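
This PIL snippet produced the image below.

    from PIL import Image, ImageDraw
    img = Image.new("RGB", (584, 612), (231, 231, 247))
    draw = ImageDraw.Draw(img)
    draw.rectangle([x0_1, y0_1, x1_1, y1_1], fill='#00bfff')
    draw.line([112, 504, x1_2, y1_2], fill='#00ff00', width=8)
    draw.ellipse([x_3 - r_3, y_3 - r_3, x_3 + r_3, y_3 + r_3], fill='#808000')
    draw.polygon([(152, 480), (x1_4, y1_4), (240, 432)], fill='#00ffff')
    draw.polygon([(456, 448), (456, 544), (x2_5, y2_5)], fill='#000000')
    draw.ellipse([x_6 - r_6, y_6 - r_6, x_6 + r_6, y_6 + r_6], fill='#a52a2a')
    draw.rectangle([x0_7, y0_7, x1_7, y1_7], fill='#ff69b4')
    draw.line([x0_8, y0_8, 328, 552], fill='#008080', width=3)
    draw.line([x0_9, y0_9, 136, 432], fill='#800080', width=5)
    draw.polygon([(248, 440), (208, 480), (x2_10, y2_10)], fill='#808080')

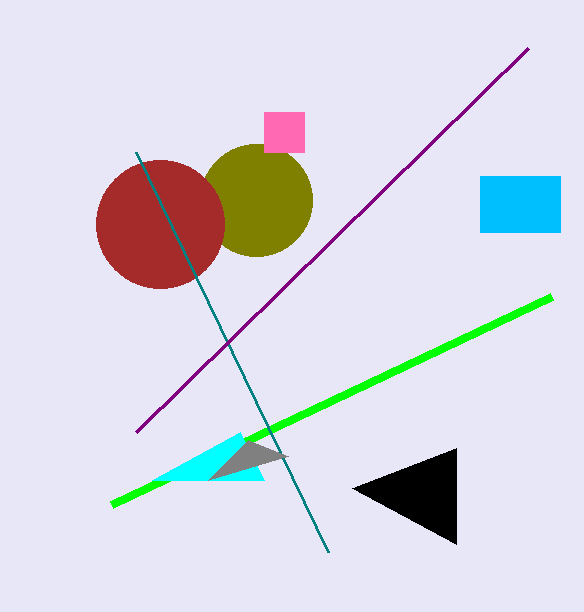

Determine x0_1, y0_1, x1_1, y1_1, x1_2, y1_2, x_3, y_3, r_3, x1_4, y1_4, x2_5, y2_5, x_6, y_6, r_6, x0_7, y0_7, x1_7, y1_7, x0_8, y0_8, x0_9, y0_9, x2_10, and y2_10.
x0_1 = 480
y0_1 = 176
x1_1 = 560
y1_1 = 232
x1_2 = 552
y1_2 = 296
x_3 = 256
y_3 = 200
r_3 = 56
x1_4 = 264
y1_4 = 480
x2_5 = 352
y2_5 = 488
x_6 = 160
y_6 = 224
r_6 = 64
x0_7 = 264
y0_7 = 112
x1_7 = 304
y1_7 = 152
x0_8 = 136
y0_8 = 152
x0_9 = 528
y0_9 = 48
x2_10 = 288
y2_10 = 456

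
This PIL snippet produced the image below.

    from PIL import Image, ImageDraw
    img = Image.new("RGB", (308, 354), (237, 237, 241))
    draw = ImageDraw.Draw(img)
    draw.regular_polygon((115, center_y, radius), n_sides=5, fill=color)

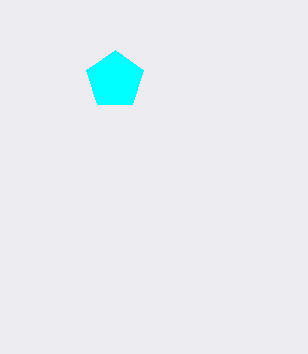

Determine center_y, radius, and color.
center_y = 80
radius = 30
color = 'cyan'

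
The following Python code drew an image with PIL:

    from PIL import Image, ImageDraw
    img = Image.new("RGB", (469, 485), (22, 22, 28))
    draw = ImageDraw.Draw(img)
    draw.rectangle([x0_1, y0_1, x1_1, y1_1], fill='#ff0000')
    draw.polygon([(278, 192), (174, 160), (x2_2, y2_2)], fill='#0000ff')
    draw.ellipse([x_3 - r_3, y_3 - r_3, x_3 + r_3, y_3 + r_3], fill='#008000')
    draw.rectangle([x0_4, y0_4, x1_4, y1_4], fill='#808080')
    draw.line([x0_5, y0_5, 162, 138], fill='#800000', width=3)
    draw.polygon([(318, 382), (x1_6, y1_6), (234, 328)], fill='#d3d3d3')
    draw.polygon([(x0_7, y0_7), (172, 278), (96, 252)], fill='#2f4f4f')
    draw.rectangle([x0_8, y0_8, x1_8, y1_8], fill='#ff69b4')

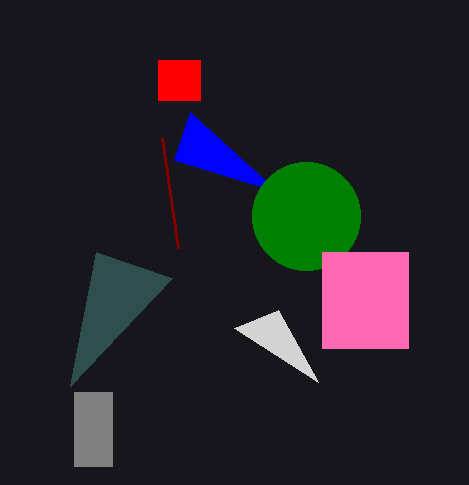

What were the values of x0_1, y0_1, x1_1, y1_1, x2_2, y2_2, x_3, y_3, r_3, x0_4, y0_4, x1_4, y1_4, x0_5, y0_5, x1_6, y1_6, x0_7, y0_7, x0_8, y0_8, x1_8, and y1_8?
x0_1 = 158, y0_1 = 60, x1_1 = 200, y1_1 = 100, x2_2 = 190, y2_2 = 112, x_3 = 306, y_3 = 216, r_3 = 54, x0_4 = 74, y0_4 = 392, x1_4 = 112, y1_4 = 466, x0_5 = 178, y0_5 = 248, x1_6 = 278, y1_6 = 310, x0_7 = 70, y0_7 = 386, x0_8 = 322, y0_8 = 252, x1_8 = 408, y1_8 = 348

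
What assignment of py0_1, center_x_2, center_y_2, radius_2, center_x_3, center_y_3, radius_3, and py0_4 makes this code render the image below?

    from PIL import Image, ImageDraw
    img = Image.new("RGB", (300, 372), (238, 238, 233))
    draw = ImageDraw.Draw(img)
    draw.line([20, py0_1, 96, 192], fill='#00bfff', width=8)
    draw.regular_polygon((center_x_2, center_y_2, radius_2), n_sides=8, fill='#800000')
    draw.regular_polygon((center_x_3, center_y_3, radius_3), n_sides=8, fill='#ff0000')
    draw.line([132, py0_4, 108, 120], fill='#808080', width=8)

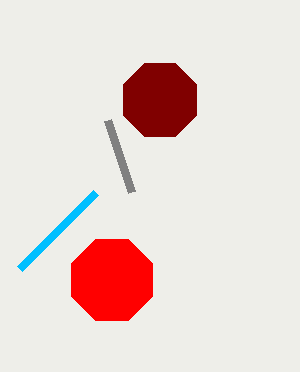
py0_1 = 268
center_x_2 = 160
center_y_2 = 100
radius_2 = 40
center_x_3 = 112
center_y_3 = 280
radius_3 = 44
py0_4 = 192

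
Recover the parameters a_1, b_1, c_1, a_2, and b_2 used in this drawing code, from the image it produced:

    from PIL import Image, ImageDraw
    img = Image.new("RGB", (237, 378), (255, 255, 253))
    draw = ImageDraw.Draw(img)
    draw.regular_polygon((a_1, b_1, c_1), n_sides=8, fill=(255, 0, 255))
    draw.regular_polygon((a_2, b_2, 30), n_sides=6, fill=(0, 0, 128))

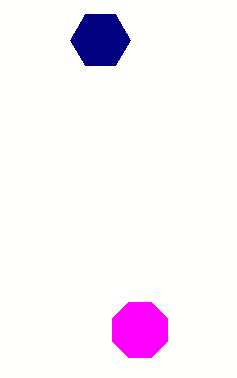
a_1 = 140
b_1 = 330
c_1 = 30
a_2 = 100
b_2 = 40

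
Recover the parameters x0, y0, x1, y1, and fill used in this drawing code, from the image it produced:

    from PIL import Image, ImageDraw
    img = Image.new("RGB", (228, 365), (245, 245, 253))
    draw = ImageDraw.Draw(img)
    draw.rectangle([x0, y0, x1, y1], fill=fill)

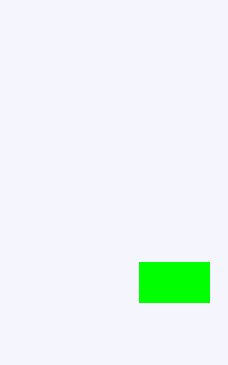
x0 = 139; y0 = 262; x1 = 209; y1 = 302; fill = 'lime'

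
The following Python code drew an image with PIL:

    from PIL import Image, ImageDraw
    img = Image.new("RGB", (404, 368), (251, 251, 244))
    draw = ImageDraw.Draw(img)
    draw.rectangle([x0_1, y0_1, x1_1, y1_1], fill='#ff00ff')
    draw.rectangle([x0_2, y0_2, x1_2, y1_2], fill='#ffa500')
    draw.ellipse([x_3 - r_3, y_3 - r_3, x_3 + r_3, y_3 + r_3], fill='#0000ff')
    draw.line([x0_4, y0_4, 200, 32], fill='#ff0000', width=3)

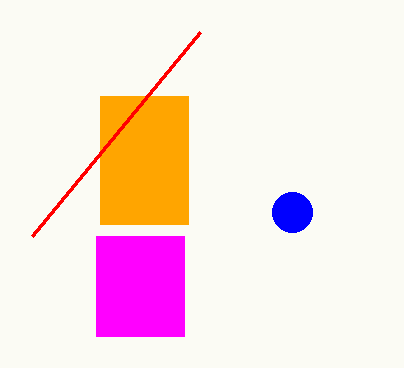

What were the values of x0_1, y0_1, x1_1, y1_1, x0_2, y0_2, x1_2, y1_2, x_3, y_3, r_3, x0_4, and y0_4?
x0_1 = 96; y0_1 = 236; x1_1 = 184; y1_1 = 336; x0_2 = 100; y0_2 = 96; x1_2 = 188; y1_2 = 224; x_3 = 292; y_3 = 212; r_3 = 20; x0_4 = 32; y0_4 = 236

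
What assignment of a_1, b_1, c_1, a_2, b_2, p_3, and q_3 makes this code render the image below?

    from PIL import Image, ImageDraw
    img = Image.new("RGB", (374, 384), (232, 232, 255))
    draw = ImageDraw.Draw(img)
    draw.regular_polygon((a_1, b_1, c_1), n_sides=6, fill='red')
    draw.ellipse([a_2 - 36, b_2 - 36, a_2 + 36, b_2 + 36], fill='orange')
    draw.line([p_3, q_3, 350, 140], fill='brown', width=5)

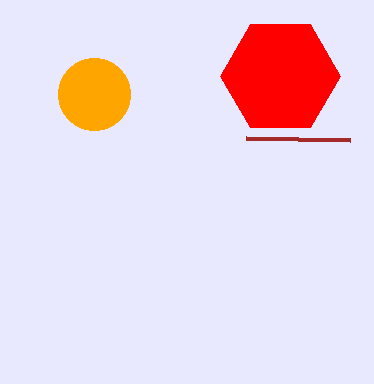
a_1 = 280; b_1 = 76; c_1 = 60; a_2 = 94; b_2 = 94; p_3 = 246; q_3 = 138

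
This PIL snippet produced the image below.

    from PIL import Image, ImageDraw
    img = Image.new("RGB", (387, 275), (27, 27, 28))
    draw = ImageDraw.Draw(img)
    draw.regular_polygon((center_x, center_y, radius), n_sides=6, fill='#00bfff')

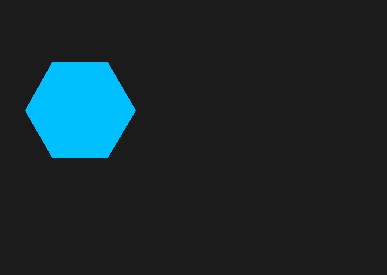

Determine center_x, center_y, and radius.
center_x = 80; center_y = 110; radius = 55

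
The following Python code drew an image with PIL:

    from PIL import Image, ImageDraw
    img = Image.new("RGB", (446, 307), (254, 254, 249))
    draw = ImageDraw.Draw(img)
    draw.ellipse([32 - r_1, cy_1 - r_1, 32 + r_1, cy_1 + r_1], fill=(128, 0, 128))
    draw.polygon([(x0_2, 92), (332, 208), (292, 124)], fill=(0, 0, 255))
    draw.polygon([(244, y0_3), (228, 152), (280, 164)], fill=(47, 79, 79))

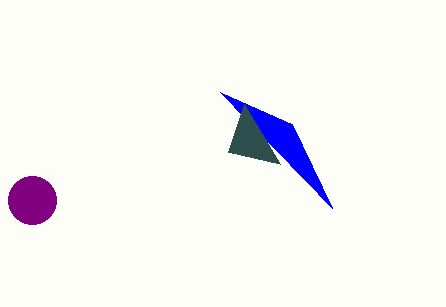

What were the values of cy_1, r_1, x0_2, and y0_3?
cy_1 = 200, r_1 = 24, x0_2 = 220, y0_3 = 104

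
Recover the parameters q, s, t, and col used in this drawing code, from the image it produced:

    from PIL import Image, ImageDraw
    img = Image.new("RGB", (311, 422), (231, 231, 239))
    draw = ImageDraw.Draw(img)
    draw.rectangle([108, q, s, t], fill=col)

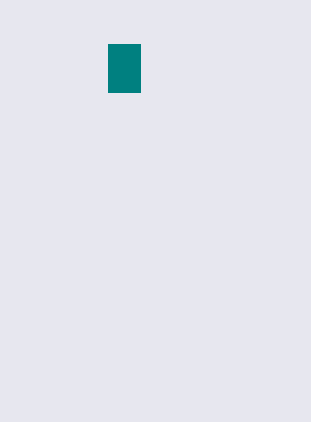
q = 44
s = 140
t = 92
col = 'teal'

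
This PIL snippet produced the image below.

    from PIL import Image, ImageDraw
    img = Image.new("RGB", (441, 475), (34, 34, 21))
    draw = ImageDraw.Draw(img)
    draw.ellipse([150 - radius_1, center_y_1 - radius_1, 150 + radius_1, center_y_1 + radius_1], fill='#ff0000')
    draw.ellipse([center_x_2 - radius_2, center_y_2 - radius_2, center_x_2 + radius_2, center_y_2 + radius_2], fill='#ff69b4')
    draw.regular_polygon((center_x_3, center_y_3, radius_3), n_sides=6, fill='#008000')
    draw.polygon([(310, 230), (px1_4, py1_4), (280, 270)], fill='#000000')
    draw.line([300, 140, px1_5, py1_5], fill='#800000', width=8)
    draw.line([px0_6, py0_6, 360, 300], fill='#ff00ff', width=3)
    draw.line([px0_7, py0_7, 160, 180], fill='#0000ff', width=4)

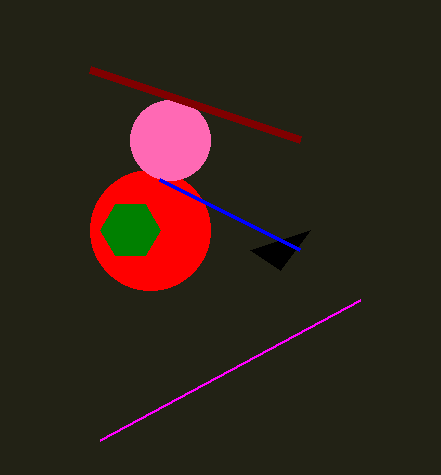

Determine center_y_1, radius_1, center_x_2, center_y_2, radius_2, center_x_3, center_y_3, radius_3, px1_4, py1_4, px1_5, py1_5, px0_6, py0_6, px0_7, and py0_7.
center_y_1 = 230
radius_1 = 60
center_x_2 = 170
center_y_2 = 140
radius_2 = 40
center_x_3 = 130
center_y_3 = 230
radius_3 = 30
px1_4 = 250
py1_4 = 250
px1_5 = 90
py1_5 = 70
px0_6 = 100
py0_6 = 440
px0_7 = 300
py0_7 = 250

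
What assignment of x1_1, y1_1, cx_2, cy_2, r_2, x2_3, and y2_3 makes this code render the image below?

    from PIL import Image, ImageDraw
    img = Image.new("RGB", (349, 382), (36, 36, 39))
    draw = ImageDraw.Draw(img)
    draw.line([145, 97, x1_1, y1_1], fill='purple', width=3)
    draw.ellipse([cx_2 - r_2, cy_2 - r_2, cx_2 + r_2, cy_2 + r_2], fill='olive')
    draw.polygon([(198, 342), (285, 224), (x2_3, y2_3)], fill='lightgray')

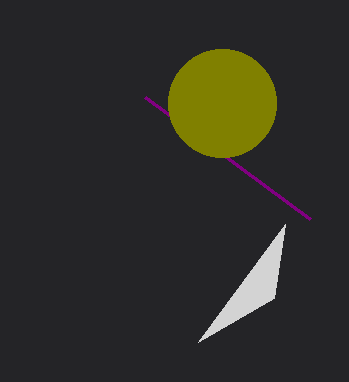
x1_1 = 310; y1_1 = 219; cx_2 = 222; cy_2 = 103; r_2 = 54; x2_3 = 274; y2_3 = 298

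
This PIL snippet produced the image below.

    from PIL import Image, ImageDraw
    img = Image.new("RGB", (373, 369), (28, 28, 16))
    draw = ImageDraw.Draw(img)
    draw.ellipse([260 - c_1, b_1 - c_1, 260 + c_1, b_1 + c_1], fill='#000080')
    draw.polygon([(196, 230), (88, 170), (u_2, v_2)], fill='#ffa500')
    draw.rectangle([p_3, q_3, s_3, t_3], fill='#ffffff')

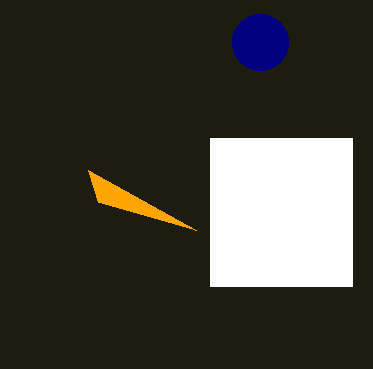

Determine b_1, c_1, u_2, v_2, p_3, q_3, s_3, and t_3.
b_1 = 42
c_1 = 28
u_2 = 98
v_2 = 202
p_3 = 210
q_3 = 138
s_3 = 352
t_3 = 286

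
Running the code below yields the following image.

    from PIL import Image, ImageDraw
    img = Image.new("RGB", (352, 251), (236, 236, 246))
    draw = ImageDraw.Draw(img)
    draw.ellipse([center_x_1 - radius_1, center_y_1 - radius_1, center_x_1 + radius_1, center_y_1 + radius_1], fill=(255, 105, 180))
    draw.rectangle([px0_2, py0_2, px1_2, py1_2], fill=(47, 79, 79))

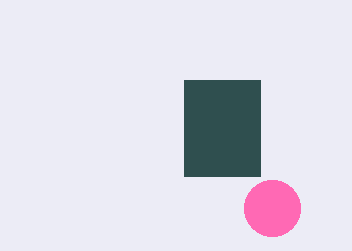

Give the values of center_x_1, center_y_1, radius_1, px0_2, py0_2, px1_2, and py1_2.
center_x_1 = 272
center_y_1 = 208
radius_1 = 28
px0_2 = 184
py0_2 = 80
px1_2 = 260
py1_2 = 176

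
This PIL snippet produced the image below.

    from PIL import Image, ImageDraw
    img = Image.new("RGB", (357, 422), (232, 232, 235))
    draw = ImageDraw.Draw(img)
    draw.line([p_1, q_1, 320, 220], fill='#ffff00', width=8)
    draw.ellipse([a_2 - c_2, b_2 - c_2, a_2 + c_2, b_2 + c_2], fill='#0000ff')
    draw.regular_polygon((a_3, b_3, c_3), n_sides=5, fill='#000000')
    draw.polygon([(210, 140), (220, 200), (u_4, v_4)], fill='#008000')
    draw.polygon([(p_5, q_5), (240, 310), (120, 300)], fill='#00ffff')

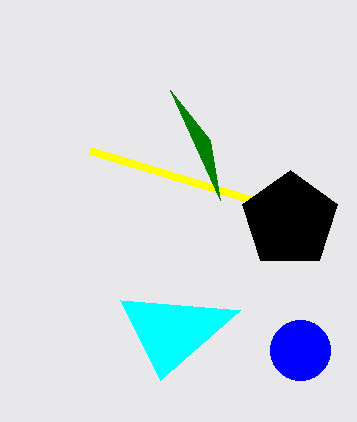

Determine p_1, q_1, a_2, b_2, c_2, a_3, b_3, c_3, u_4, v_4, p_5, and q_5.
p_1 = 90
q_1 = 150
a_2 = 300
b_2 = 350
c_2 = 30
a_3 = 290
b_3 = 220
c_3 = 50
u_4 = 170
v_4 = 90
p_5 = 160
q_5 = 380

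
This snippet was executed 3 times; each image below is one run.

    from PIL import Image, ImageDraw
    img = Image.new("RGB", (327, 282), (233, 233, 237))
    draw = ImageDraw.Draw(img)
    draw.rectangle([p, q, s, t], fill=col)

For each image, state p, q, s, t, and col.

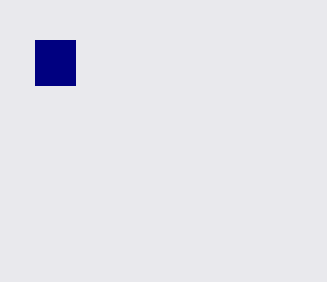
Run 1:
p = 35, q = 40, s = 75, t = 85, col = 'navy'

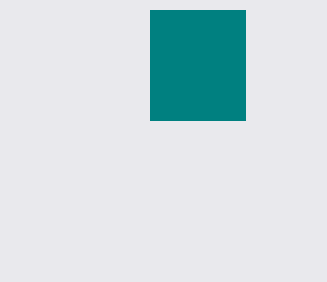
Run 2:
p = 150, q = 10, s = 245, t = 120, col = 'teal'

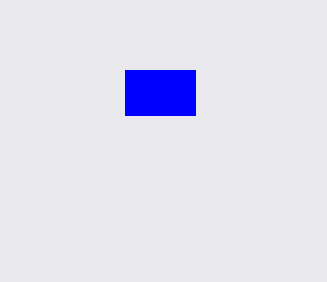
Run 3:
p = 125
q = 70
s = 195
t = 115
col = 'blue'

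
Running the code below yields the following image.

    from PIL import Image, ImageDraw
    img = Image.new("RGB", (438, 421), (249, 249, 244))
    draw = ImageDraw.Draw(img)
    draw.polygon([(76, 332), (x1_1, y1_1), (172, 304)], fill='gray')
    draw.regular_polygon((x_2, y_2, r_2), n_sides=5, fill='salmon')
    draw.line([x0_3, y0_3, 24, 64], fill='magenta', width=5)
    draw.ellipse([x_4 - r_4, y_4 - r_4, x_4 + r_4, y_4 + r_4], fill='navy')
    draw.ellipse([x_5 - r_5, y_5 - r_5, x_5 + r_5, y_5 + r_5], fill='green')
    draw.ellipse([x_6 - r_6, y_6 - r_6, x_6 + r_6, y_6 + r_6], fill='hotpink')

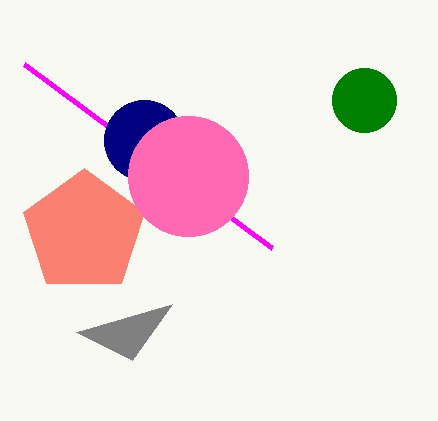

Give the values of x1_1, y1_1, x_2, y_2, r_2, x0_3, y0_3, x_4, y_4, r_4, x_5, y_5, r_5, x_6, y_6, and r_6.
x1_1 = 132
y1_1 = 360
x_2 = 84
y_2 = 232
r_2 = 64
x0_3 = 272
y0_3 = 248
x_4 = 144
y_4 = 140
r_4 = 40
x_5 = 364
y_5 = 100
r_5 = 32
x_6 = 188
y_6 = 176
r_6 = 60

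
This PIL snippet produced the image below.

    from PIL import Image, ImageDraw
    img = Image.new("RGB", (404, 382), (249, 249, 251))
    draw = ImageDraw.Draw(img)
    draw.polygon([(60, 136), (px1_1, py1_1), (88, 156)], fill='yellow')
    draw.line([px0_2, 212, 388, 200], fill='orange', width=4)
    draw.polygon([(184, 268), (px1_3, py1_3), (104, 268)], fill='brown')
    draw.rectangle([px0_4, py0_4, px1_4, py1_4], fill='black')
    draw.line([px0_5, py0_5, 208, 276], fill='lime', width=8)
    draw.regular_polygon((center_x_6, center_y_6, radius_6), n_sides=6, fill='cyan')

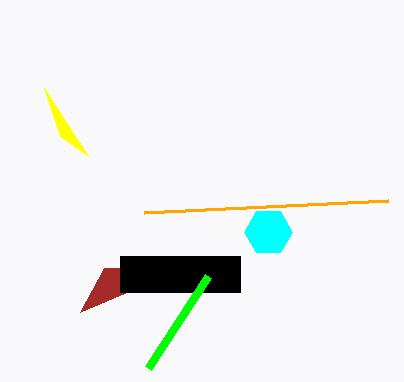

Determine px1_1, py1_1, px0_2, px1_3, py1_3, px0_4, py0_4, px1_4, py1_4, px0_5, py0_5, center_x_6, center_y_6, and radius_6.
px1_1 = 44, py1_1 = 88, px0_2 = 144, px1_3 = 80, py1_3 = 312, px0_4 = 120, py0_4 = 256, px1_4 = 240, py1_4 = 292, px0_5 = 148, py0_5 = 368, center_x_6 = 268, center_y_6 = 232, radius_6 = 24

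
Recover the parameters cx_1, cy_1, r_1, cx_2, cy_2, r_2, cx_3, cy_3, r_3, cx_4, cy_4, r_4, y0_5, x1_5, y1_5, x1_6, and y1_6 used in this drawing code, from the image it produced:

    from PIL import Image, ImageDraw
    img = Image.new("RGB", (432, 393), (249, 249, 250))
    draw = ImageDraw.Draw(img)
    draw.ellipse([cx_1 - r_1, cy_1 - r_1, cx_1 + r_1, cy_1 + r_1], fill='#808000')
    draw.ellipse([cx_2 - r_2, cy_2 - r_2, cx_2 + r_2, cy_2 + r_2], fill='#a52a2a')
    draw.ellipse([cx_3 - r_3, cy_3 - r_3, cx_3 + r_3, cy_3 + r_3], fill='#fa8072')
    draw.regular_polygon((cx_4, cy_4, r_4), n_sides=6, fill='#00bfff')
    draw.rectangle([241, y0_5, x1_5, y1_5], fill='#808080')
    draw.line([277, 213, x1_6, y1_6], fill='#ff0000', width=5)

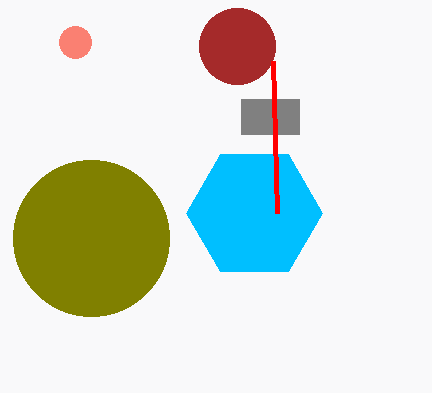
cx_1 = 91; cy_1 = 238; r_1 = 78; cx_2 = 237; cy_2 = 46; r_2 = 38; cx_3 = 75; cy_3 = 42; r_3 = 16; cx_4 = 254; cy_4 = 213; r_4 = 68; y0_5 = 99; x1_5 = 299; y1_5 = 134; x1_6 = 273; y1_6 = 61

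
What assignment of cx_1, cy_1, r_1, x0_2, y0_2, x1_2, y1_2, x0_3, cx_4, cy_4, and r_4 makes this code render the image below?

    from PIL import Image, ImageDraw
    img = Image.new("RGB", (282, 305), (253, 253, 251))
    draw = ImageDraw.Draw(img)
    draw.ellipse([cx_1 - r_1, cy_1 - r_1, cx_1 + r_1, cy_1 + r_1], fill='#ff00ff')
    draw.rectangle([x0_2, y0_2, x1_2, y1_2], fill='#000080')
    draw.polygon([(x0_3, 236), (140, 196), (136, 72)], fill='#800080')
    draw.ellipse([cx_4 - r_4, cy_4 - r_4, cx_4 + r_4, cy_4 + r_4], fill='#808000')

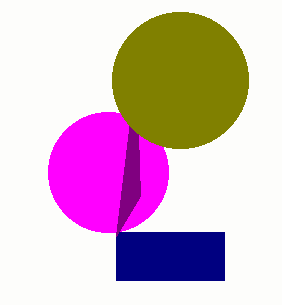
cx_1 = 108; cy_1 = 172; r_1 = 60; x0_2 = 116; y0_2 = 232; x1_2 = 224; y1_2 = 280; x0_3 = 116; cx_4 = 180; cy_4 = 80; r_4 = 68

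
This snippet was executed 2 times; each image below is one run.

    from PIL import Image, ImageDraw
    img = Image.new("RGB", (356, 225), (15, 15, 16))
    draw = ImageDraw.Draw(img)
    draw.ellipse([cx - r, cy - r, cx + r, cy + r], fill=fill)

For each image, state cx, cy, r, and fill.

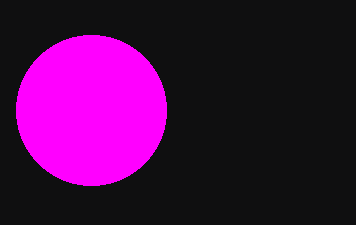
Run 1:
cx = 91
cy = 110
r = 75
fill = 'magenta'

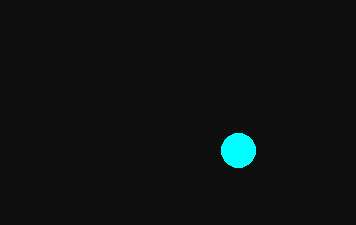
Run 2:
cx = 238, cy = 150, r = 17, fill = 'cyan'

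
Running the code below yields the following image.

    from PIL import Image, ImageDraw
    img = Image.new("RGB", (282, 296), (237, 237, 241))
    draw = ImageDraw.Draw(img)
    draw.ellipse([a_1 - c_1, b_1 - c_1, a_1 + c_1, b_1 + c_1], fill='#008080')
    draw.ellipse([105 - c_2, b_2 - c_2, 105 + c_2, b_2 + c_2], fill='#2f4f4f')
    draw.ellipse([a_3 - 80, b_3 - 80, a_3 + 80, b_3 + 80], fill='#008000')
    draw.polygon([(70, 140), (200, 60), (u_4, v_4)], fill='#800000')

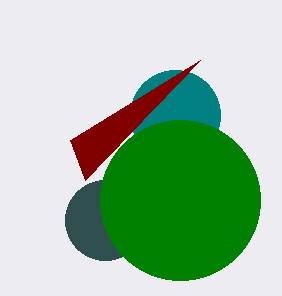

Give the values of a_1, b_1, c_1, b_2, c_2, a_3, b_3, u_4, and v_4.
a_1 = 175; b_1 = 115; c_1 = 45; b_2 = 220; c_2 = 40; a_3 = 180; b_3 = 200; u_4 = 85; v_4 = 180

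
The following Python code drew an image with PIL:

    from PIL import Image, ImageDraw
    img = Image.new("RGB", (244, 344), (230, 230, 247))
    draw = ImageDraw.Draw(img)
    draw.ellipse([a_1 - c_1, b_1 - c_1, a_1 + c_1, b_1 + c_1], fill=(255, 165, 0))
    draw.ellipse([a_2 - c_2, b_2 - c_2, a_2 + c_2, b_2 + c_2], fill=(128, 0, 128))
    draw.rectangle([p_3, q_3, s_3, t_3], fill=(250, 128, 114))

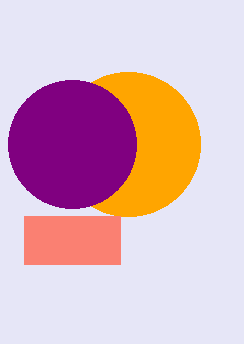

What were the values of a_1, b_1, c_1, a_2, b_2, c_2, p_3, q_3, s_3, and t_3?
a_1 = 128; b_1 = 144; c_1 = 72; a_2 = 72; b_2 = 144; c_2 = 64; p_3 = 24; q_3 = 216; s_3 = 120; t_3 = 264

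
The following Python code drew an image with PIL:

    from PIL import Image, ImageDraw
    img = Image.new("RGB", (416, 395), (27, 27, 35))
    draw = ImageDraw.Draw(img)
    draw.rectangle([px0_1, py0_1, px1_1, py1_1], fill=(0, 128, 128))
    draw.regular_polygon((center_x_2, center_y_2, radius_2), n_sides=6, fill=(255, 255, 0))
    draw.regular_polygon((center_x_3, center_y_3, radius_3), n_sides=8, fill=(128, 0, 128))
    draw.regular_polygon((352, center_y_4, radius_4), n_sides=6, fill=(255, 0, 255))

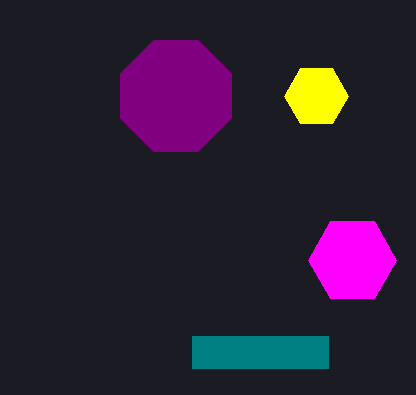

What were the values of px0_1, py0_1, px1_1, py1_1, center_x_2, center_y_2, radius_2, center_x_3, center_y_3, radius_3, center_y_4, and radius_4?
px0_1 = 192; py0_1 = 336; px1_1 = 328; py1_1 = 368; center_x_2 = 316; center_y_2 = 96; radius_2 = 32; center_x_3 = 176; center_y_3 = 96; radius_3 = 60; center_y_4 = 260; radius_4 = 44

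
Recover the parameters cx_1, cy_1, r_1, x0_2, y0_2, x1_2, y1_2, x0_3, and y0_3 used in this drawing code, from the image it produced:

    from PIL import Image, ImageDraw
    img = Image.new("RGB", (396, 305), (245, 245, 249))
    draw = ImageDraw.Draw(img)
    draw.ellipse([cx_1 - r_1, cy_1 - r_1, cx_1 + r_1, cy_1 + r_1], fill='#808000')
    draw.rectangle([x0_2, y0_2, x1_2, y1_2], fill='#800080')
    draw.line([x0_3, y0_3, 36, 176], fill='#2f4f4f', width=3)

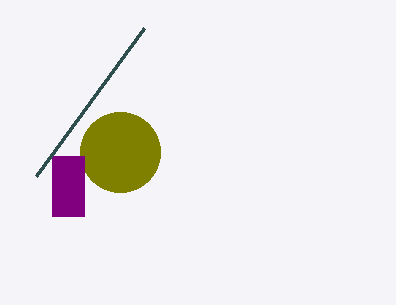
cx_1 = 120
cy_1 = 152
r_1 = 40
x0_2 = 52
y0_2 = 156
x1_2 = 84
y1_2 = 216
x0_3 = 144
y0_3 = 28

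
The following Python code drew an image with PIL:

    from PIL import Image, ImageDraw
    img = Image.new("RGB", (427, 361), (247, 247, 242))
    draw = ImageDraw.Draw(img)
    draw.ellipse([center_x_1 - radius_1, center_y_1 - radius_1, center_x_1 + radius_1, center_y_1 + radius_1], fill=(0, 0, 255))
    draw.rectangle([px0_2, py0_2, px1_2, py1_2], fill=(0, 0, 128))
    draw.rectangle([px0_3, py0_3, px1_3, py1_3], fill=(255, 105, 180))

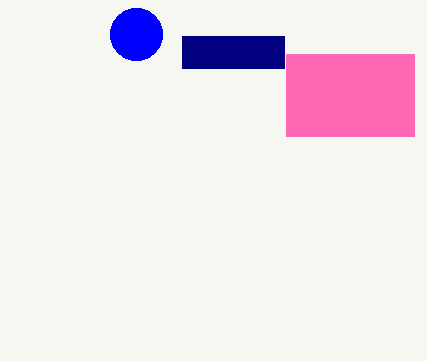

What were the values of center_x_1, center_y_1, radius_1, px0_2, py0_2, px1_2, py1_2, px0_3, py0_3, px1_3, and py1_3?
center_x_1 = 136, center_y_1 = 34, radius_1 = 26, px0_2 = 182, py0_2 = 36, px1_2 = 284, py1_2 = 68, px0_3 = 286, py0_3 = 54, px1_3 = 414, py1_3 = 136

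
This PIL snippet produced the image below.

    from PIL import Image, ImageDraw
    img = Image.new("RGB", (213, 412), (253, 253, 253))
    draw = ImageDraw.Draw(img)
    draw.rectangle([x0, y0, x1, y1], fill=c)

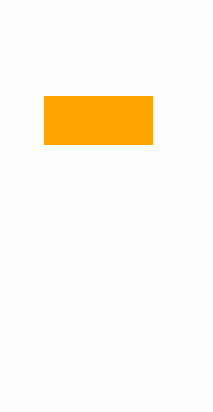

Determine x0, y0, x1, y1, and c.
x0 = 44, y0 = 96, x1 = 152, y1 = 144, c = 'orange'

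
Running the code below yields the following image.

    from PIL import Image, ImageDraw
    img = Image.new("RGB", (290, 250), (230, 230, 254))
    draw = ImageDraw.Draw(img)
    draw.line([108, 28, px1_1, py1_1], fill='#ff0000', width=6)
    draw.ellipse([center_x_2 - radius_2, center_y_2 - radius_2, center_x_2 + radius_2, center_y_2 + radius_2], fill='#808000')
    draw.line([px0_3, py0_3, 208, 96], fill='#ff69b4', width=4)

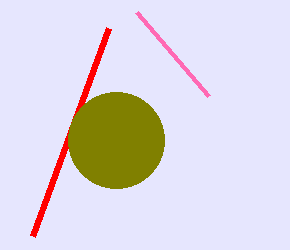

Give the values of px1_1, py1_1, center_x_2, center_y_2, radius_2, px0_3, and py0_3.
px1_1 = 32, py1_1 = 236, center_x_2 = 116, center_y_2 = 140, radius_2 = 48, px0_3 = 136, py0_3 = 12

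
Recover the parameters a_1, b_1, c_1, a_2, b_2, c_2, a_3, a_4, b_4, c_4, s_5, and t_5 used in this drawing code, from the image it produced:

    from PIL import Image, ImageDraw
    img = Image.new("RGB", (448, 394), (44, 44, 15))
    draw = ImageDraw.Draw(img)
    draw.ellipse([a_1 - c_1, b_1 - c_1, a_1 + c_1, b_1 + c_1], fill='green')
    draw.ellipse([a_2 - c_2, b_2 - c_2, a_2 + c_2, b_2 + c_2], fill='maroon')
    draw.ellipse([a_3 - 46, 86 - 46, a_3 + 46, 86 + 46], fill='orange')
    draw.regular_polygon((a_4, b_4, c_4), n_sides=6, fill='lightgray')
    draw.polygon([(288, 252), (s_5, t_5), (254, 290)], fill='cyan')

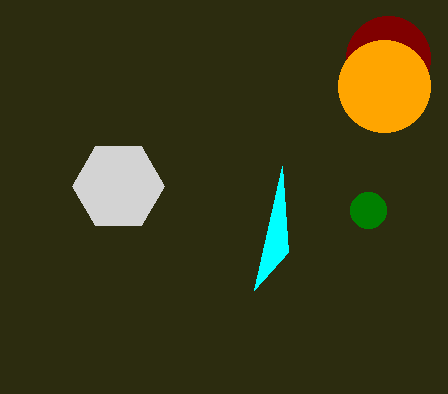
a_1 = 368; b_1 = 210; c_1 = 18; a_2 = 388; b_2 = 58; c_2 = 42; a_3 = 384; a_4 = 118; b_4 = 186; c_4 = 46; s_5 = 282; t_5 = 166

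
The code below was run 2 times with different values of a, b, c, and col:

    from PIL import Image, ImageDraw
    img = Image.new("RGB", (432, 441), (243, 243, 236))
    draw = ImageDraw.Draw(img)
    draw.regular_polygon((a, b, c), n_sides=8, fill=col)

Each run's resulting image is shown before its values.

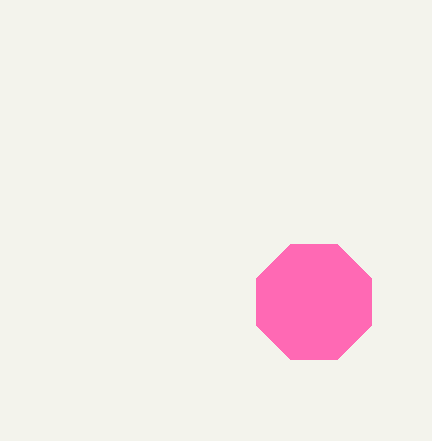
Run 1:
a = 314; b = 302; c = 62; col = 'hotpink'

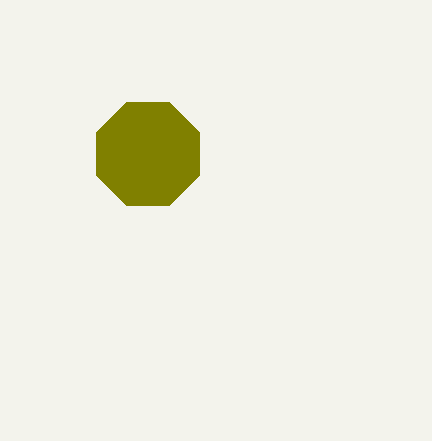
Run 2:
a = 148
b = 154
c = 56
col = 'olive'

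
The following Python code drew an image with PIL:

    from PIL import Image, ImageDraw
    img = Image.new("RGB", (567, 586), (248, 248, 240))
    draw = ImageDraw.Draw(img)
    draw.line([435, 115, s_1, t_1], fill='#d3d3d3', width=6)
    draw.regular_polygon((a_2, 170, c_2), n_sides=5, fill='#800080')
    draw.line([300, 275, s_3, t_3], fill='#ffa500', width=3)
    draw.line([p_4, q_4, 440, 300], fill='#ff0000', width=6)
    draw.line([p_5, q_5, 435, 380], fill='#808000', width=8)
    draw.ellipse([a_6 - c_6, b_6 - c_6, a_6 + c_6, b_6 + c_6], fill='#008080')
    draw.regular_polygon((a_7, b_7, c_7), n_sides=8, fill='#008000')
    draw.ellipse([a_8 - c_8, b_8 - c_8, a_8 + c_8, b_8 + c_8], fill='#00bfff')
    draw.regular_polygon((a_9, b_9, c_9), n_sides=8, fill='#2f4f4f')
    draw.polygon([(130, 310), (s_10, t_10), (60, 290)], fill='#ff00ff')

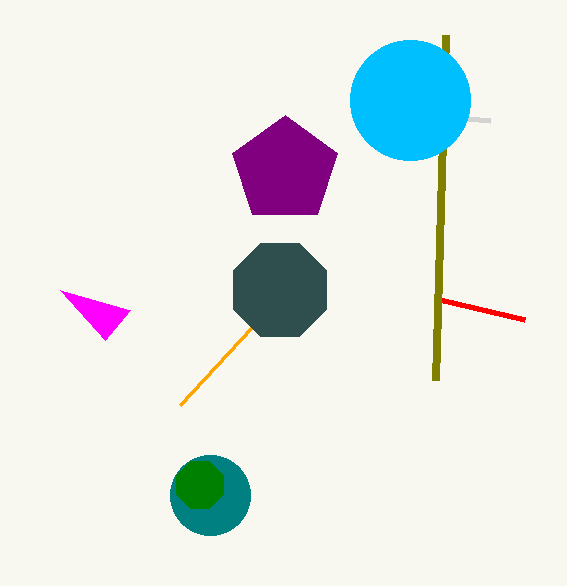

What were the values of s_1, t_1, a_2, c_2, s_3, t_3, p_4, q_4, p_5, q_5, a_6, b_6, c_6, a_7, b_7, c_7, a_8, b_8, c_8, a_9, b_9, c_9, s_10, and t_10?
s_1 = 490
t_1 = 120
a_2 = 285
c_2 = 55
s_3 = 180
t_3 = 405
p_4 = 525
q_4 = 320
p_5 = 445
q_5 = 35
a_6 = 210
b_6 = 495
c_6 = 40
a_7 = 200
b_7 = 485
c_7 = 25
a_8 = 410
b_8 = 100
c_8 = 60
a_9 = 280
b_9 = 290
c_9 = 50
s_10 = 105
t_10 = 340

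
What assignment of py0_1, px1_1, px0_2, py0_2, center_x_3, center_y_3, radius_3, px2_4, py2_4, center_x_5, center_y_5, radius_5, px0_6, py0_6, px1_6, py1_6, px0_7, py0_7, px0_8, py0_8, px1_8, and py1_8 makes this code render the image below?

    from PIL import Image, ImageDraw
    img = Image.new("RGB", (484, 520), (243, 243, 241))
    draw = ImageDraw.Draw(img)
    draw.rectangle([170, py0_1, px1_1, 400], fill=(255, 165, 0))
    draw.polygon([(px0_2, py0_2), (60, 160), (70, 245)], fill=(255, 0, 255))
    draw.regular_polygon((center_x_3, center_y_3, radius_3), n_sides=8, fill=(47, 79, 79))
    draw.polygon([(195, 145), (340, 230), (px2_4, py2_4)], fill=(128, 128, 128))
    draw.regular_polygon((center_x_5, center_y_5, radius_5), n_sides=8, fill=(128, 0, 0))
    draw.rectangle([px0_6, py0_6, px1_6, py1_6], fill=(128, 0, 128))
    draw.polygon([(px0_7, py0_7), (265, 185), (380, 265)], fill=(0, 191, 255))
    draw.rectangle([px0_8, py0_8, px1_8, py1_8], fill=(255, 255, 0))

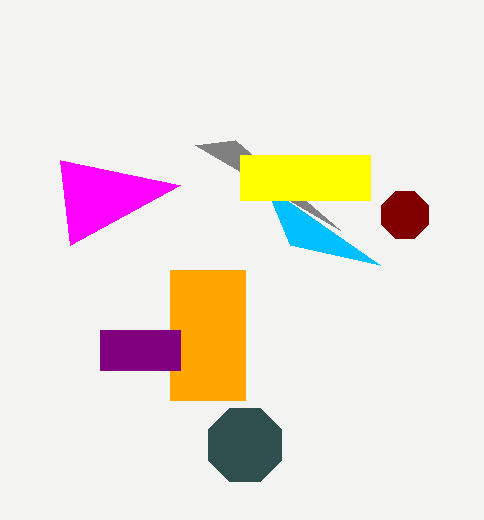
py0_1 = 270, px1_1 = 245, px0_2 = 180, py0_2 = 185, center_x_3 = 245, center_y_3 = 445, radius_3 = 40, px2_4 = 235, py2_4 = 140, center_x_5 = 405, center_y_5 = 215, radius_5 = 25, px0_6 = 100, py0_6 = 330, px1_6 = 180, py1_6 = 370, px0_7 = 290, py0_7 = 245, px0_8 = 240, py0_8 = 155, px1_8 = 370, py1_8 = 200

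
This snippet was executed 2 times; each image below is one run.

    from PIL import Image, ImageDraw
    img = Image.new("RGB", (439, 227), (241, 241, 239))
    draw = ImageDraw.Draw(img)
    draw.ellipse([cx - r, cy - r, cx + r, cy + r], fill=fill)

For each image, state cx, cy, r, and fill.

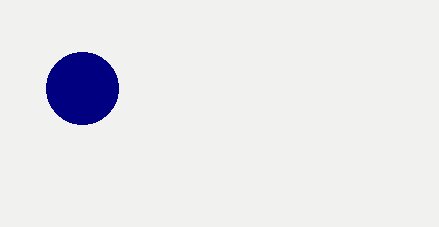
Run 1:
cx = 82, cy = 88, r = 36, fill = 'navy'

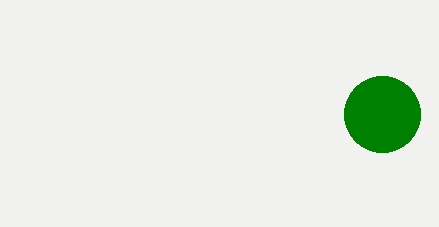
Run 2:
cx = 382; cy = 114; r = 38; fill = 'green'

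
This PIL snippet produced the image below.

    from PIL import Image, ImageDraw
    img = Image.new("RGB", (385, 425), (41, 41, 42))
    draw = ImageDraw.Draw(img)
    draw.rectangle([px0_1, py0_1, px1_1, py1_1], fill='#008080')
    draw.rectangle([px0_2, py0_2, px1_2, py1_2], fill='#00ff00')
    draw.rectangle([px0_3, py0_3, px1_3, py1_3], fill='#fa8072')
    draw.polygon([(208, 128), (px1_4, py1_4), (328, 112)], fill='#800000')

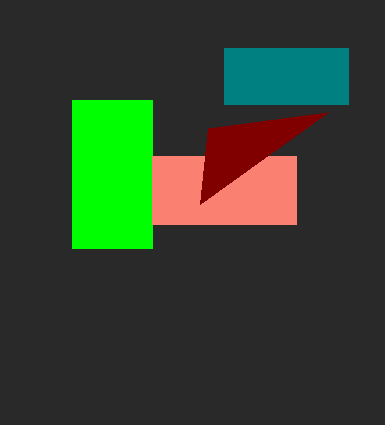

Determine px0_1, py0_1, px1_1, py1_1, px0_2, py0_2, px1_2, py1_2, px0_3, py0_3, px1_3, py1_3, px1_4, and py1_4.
px0_1 = 224, py0_1 = 48, px1_1 = 348, py1_1 = 104, px0_2 = 72, py0_2 = 100, px1_2 = 152, py1_2 = 248, px0_3 = 152, py0_3 = 156, px1_3 = 296, py1_3 = 224, px1_4 = 200, py1_4 = 204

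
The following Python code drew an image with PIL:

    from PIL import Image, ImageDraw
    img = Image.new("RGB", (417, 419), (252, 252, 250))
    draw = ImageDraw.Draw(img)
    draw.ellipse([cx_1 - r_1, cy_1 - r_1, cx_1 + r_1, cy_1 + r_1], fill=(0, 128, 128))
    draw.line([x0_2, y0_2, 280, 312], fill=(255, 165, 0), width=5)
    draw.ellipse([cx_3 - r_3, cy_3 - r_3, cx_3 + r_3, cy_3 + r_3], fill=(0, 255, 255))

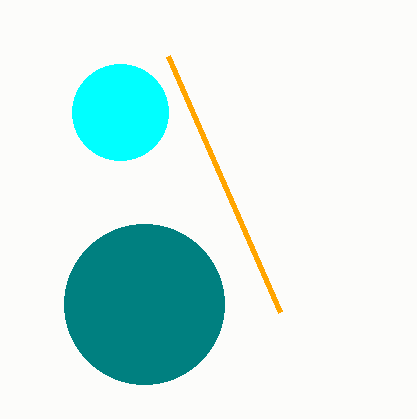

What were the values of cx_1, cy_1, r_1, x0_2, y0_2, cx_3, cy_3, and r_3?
cx_1 = 144, cy_1 = 304, r_1 = 80, x0_2 = 168, y0_2 = 56, cx_3 = 120, cy_3 = 112, r_3 = 48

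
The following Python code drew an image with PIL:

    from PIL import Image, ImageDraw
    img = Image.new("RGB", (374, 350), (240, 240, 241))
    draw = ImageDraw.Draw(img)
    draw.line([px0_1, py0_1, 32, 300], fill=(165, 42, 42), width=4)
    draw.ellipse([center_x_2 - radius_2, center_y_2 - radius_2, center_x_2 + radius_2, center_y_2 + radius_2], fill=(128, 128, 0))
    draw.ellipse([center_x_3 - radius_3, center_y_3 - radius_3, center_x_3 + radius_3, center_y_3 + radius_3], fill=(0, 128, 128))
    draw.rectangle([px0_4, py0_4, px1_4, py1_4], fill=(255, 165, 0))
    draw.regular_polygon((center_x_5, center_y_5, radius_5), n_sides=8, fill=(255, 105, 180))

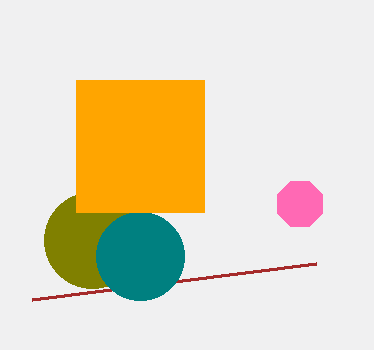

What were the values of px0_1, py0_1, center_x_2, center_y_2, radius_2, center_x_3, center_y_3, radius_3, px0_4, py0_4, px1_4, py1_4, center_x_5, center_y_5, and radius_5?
px0_1 = 316, py0_1 = 264, center_x_2 = 92, center_y_2 = 240, radius_2 = 48, center_x_3 = 140, center_y_3 = 256, radius_3 = 44, px0_4 = 76, py0_4 = 80, px1_4 = 204, py1_4 = 212, center_x_5 = 300, center_y_5 = 204, radius_5 = 24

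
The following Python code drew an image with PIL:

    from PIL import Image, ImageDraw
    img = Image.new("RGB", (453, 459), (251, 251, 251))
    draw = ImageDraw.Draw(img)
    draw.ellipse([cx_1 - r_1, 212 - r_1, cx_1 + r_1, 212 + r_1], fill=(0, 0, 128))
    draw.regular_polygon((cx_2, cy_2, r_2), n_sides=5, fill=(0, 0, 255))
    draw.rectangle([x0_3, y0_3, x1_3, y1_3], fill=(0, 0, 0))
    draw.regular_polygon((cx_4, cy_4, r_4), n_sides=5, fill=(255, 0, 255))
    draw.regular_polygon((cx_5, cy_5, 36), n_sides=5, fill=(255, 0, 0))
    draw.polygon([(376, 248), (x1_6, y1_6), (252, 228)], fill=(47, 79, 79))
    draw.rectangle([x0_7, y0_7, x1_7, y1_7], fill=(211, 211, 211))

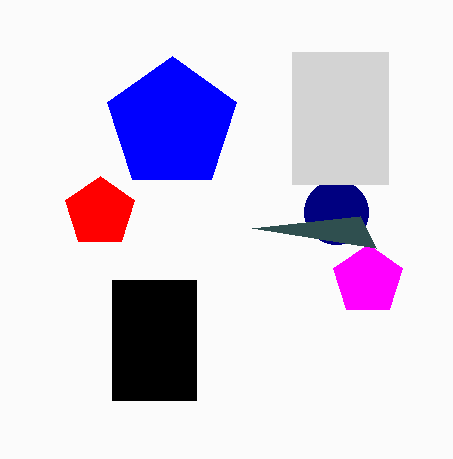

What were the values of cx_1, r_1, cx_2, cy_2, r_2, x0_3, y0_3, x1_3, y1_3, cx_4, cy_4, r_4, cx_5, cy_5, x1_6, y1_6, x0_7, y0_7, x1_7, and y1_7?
cx_1 = 336; r_1 = 32; cx_2 = 172; cy_2 = 124; r_2 = 68; x0_3 = 112; y0_3 = 280; x1_3 = 196; y1_3 = 400; cx_4 = 368; cy_4 = 280; r_4 = 36; cx_5 = 100; cy_5 = 212; x1_6 = 360; y1_6 = 216; x0_7 = 292; y0_7 = 52; x1_7 = 388; y1_7 = 184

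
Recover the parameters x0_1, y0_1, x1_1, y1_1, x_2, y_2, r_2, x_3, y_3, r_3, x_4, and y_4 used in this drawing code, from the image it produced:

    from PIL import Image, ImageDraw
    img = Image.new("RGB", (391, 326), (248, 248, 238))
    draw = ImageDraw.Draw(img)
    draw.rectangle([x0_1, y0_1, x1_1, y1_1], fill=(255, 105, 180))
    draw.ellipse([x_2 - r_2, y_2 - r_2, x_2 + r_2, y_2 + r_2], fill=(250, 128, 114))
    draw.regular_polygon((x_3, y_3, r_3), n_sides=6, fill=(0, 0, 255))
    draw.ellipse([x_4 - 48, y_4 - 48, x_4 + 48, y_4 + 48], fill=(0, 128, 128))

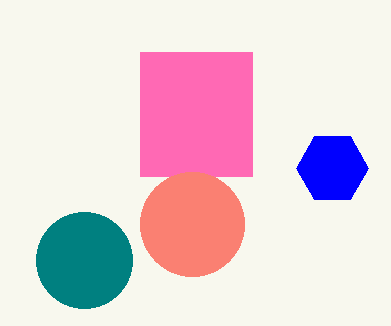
x0_1 = 140, y0_1 = 52, x1_1 = 252, y1_1 = 176, x_2 = 192, y_2 = 224, r_2 = 52, x_3 = 332, y_3 = 168, r_3 = 36, x_4 = 84, y_4 = 260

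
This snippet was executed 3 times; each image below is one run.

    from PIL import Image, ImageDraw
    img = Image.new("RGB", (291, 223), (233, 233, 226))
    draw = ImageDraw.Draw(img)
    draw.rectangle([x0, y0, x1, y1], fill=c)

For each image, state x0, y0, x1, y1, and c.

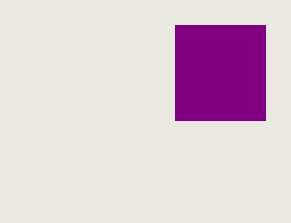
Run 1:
x0 = 175
y0 = 25
x1 = 265
y1 = 120
c = 'purple'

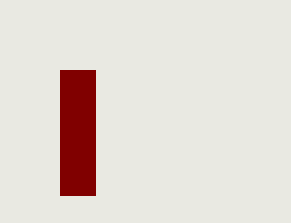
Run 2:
x0 = 60, y0 = 70, x1 = 95, y1 = 195, c = 'maroon'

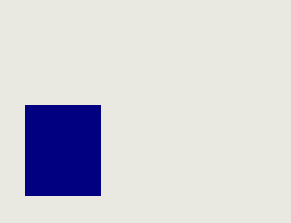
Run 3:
x0 = 25, y0 = 105, x1 = 100, y1 = 195, c = 'navy'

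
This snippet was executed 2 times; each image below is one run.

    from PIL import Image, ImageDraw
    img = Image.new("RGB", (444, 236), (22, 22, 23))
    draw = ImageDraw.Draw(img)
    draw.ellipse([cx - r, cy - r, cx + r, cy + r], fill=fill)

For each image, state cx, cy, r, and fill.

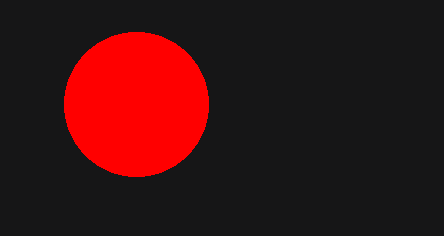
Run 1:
cx = 136, cy = 104, r = 72, fill = 'red'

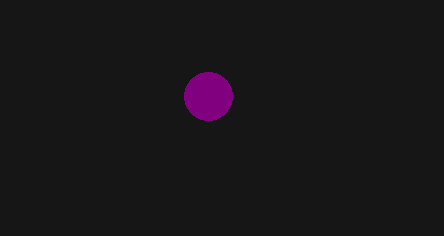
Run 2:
cx = 208, cy = 96, r = 24, fill = 'purple'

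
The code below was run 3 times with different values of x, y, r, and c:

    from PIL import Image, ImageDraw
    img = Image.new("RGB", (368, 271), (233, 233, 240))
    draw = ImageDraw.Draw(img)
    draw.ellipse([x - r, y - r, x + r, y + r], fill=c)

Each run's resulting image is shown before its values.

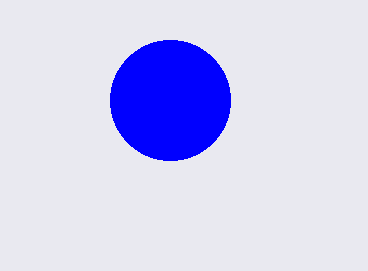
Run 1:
x = 170; y = 100; r = 60; c = 'blue'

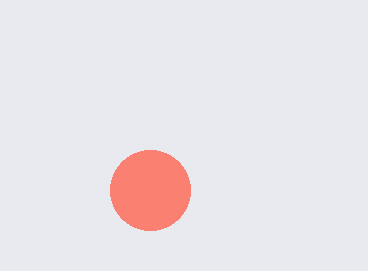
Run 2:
x = 150; y = 190; r = 40; c = 'salmon'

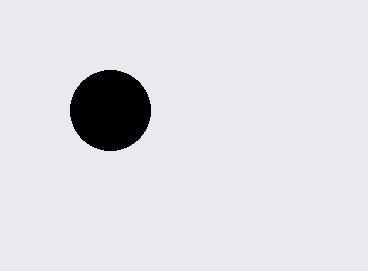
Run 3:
x = 110, y = 110, r = 40, c = 'black'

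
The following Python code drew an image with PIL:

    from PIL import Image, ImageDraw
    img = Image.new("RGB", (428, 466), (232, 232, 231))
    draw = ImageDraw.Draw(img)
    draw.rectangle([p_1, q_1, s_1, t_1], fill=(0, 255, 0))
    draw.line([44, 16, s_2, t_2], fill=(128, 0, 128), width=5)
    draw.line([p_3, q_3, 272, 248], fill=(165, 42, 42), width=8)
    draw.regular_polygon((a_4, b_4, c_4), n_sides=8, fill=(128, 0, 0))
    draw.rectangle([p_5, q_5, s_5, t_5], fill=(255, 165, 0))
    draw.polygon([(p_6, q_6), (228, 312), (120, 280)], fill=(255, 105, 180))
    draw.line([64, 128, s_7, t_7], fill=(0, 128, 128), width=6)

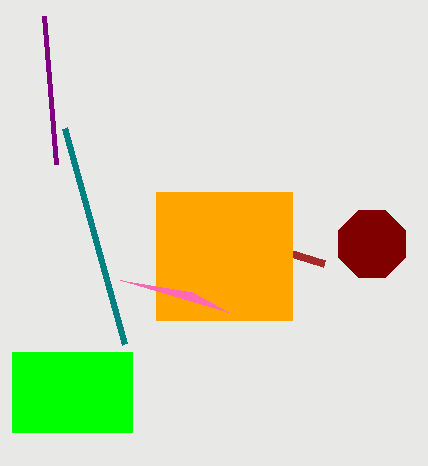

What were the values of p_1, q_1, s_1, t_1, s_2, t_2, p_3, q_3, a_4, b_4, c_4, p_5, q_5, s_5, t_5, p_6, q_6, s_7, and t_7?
p_1 = 12; q_1 = 352; s_1 = 132; t_1 = 432; s_2 = 56; t_2 = 164; p_3 = 324; q_3 = 264; a_4 = 372; b_4 = 244; c_4 = 36; p_5 = 156; q_5 = 192; s_5 = 292; t_5 = 320; p_6 = 192; q_6 = 292; s_7 = 124; t_7 = 344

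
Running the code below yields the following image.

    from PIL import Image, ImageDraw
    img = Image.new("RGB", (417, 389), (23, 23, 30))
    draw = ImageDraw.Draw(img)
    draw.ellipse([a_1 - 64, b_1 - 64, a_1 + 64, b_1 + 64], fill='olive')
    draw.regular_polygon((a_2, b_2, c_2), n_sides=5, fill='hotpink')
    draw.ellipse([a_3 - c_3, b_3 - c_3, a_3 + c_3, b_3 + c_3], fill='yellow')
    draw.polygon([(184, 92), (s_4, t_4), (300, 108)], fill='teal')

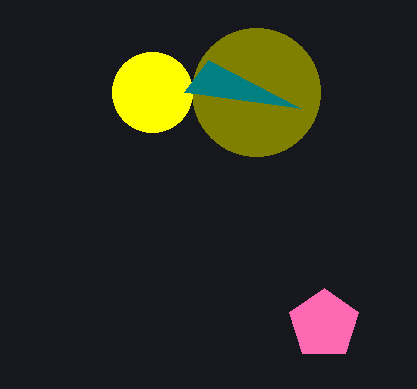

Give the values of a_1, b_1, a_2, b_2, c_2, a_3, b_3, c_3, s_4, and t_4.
a_1 = 256; b_1 = 92; a_2 = 324; b_2 = 324; c_2 = 36; a_3 = 152; b_3 = 92; c_3 = 40; s_4 = 208; t_4 = 60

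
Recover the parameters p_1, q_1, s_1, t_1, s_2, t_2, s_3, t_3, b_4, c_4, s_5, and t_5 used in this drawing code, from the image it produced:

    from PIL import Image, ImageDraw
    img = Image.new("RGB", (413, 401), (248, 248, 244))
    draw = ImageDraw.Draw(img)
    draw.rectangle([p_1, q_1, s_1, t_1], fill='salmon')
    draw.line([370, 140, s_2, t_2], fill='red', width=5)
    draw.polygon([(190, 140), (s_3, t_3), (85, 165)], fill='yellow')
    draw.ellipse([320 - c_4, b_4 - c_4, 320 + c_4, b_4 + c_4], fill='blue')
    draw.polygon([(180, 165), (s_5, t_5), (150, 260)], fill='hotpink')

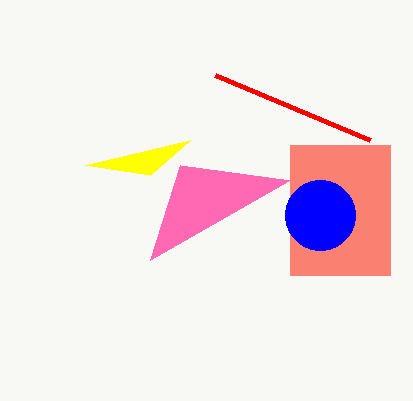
p_1 = 290; q_1 = 145; s_1 = 390; t_1 = 275; s_2 = 215; t_2 = 75; s_3 = 150; t_3 = 175; b_4 = 215; c_4 = 35; s_5 = 290; t_5 = 180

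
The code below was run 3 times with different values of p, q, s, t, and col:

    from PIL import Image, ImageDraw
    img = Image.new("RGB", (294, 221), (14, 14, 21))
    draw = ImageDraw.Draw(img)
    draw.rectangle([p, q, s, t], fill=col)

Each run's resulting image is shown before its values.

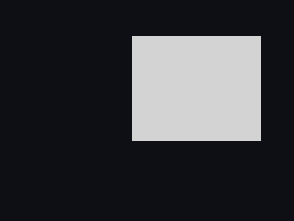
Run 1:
p = 132, q = 36, s = 260, t = 140, col = 'lightgray'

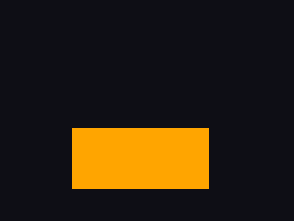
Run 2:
p = 72
q = 128
s = 208
t = 188
col = 'orange'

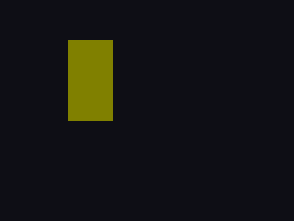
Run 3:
p = 68, q = 40, s = 112, t = 120, col = 'olive'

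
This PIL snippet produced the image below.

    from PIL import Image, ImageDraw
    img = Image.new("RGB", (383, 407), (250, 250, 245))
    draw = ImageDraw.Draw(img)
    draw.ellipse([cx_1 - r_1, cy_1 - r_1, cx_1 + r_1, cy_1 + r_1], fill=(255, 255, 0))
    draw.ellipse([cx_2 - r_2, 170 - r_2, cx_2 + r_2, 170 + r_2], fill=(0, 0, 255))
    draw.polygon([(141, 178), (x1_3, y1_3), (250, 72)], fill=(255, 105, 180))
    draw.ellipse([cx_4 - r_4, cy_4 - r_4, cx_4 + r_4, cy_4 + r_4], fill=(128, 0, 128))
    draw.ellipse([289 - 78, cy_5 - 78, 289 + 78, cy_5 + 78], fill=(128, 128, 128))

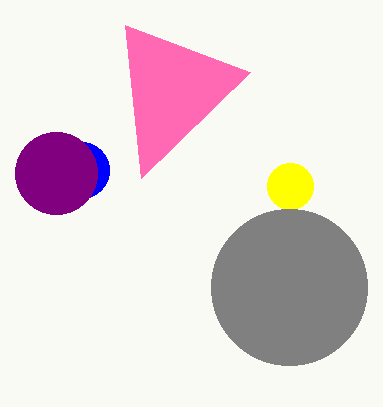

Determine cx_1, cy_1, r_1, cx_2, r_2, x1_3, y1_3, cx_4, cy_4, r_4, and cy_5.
cx_1 = 290, cy_1 = 186, r_1 = 23, cx_2 = 81, r_2 = 28, x1_3 = 125, y1_3 = 25, cx_4 = 56, cy_4 = 173, r_4 = 41, cy_5 = 287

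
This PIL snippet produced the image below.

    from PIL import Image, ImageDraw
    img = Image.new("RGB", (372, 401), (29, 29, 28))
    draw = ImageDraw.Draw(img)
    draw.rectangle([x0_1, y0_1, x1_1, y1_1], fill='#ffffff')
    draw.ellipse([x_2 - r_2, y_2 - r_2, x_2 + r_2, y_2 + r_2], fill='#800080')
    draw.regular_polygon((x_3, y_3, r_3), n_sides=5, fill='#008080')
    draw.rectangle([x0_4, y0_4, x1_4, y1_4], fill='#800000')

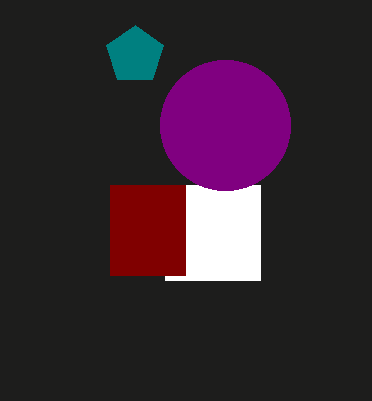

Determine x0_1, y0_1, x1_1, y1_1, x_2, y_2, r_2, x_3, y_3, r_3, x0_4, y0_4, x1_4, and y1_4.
x0_1 = 165, y0_1 = 185, x1_1 = 260, y1_1 = 280, x_2 = 225, y_2 = 125, r_2 = 65, x_3 = 135, y_3 = 55, r_3 = 30, x0_4 = 110, y0_4 = 185, x1_4 = 185, y1_4 = 275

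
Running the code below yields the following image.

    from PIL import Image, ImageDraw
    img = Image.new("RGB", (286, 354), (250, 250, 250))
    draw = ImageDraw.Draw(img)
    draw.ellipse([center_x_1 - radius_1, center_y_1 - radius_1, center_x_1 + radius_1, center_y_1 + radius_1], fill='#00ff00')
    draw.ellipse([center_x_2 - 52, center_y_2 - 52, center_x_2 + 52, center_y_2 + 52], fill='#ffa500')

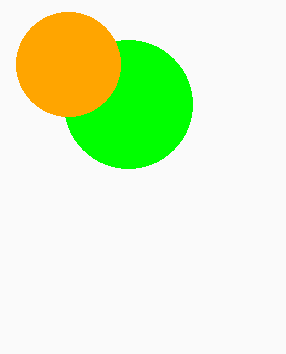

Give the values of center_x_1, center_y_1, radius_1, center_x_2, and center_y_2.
center_x_1 = 128; center_y_1 = 104; radius_1 = 64; center_x_2 = 68; center_y_2 = 64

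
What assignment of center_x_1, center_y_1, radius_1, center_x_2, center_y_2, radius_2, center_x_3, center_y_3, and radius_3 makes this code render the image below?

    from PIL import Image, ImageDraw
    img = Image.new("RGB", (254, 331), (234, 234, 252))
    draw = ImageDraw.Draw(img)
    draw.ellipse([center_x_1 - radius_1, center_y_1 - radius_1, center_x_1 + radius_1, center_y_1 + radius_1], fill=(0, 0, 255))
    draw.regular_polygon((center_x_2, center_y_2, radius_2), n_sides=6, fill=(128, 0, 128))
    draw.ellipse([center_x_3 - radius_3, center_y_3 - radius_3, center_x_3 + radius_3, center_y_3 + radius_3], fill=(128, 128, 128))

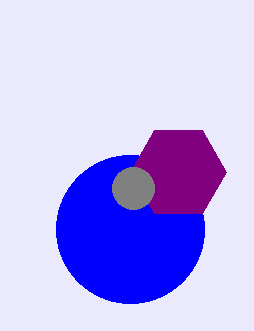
center_x_1 = 130; center_y_1 = 229; radius_1 = 74; center_x_2 = 178; center_y_2 = 172; radius_2 = 48; center_x_3 = 133; center_y_3 = 188; radius_3 = 21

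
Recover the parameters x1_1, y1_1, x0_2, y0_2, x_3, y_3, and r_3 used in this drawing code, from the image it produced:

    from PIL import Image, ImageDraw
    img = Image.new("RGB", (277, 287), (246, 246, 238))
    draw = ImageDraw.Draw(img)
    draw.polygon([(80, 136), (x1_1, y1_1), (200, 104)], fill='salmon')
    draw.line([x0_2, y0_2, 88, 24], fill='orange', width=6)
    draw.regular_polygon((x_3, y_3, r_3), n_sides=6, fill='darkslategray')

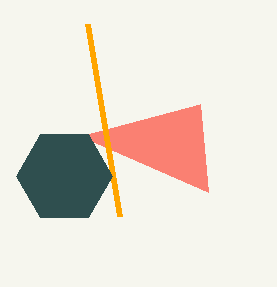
x1_1 = 208, y1_1 = 192, x0_2 = 120, y0_2 = 216, x_3 = 64, y_3 = 176, r_3 = 48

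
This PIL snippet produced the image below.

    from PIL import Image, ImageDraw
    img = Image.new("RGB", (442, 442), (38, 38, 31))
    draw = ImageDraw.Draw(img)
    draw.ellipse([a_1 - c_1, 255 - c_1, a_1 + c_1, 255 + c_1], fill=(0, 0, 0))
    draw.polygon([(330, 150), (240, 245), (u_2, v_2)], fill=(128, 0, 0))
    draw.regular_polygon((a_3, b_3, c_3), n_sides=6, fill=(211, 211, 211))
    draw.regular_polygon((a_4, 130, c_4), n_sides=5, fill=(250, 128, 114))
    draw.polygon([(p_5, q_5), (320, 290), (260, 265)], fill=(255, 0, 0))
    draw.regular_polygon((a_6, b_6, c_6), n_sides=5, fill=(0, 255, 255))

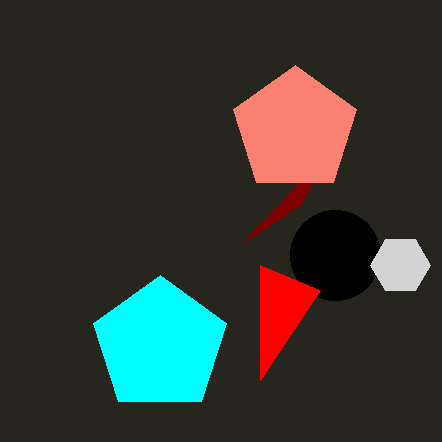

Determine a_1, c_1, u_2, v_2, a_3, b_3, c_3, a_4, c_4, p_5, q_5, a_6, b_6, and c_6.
a_1 = 335; c_1 = 45; u_2 = 300; v_2 = 205; a_3 = 400; b_3 = 265; c_3 = 30; a_4 = 295; c_4 = 65; p_5 = 260; q_5 = 380; a_6 = 160; b_6 = 345; c_6 = 70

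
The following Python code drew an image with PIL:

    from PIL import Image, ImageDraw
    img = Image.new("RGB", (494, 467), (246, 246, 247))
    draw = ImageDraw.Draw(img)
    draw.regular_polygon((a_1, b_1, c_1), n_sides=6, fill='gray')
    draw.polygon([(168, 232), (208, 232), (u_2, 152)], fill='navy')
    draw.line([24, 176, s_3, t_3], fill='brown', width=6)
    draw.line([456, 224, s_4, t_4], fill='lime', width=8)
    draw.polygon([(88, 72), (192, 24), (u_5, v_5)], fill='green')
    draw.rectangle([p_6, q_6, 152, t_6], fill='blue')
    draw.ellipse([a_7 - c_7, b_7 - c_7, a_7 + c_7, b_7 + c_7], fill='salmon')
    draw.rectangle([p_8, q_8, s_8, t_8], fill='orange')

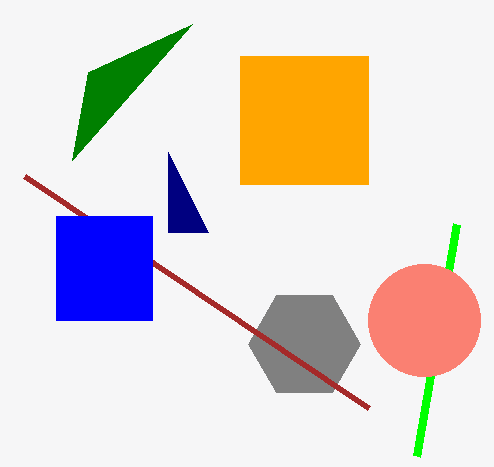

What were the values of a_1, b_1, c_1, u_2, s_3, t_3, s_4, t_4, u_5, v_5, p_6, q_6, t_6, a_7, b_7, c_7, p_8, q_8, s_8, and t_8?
a_1 = 304; b_1 = 344; c_1 = 56; u_2 = 168; s_3 = 368; t_3 = 408; s_4 = 416; t_4 = 456; u_5 = 72; v_5 = 160; p_6 = 56; q_6 = 216; t_6 = 320; a_7 = 424; b_7 = 320; c_7 = 56; p_8 = 240; q_8 = 56; s_8 = 368; t_8 = 184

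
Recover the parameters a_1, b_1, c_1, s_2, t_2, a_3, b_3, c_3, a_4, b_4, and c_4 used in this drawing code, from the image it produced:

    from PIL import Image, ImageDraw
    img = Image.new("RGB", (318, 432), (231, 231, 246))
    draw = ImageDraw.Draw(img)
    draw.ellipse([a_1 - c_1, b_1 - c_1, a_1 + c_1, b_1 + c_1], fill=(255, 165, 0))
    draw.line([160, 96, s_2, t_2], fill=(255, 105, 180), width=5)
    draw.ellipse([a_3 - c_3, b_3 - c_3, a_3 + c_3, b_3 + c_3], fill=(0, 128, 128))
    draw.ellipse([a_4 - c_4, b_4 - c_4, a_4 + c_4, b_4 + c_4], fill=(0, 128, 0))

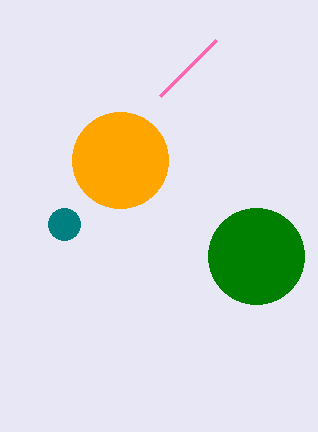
a_1 = 120; b_1 = 160; c_1 = 48; s_2 = 216; t_2 = 40; a_3 = 64; b_3 = 224; c_3 = 16; a_4 = 256; b_4 = 256; c_4 = 48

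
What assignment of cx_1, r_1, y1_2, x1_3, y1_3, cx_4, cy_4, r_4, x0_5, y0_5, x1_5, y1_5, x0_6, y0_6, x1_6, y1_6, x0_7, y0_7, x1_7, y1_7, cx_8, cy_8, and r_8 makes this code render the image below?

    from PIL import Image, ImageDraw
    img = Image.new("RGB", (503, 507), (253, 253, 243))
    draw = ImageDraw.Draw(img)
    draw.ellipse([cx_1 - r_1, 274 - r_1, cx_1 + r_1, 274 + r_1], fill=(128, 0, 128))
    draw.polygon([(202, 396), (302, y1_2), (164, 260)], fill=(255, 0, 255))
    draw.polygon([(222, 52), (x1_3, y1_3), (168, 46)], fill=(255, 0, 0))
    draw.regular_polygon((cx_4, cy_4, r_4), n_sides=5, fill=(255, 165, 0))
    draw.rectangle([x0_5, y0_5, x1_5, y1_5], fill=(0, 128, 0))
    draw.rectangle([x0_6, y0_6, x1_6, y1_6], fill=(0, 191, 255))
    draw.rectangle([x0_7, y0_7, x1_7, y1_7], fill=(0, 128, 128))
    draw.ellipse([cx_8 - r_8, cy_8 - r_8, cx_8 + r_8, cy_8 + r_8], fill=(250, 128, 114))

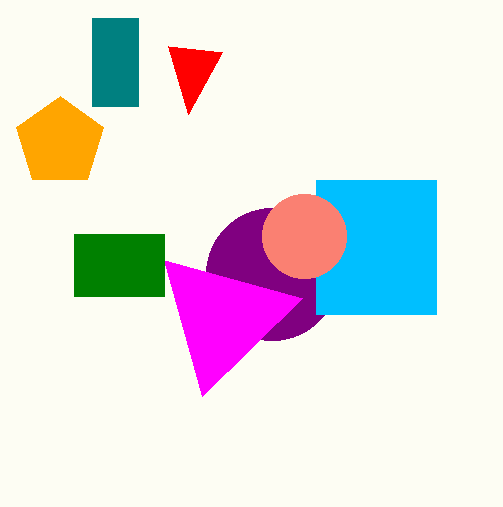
cx_1 = 272, r_1 = 66, y1_2 = 298, x1_3 = 188, y1_3 = 114, cx_4 = 60, cy_4 = 142, r_4 = 46, x0_5 = 74, y0_5 = 234, x1_5 = 164, y1_5 = 296, x0_6 = 316, y0_6 = 180, x1_6 = 436, y1_6 = 314, x0_7 = 92, y0_7 = 18, x1_7 = 138, y1_7 = 106, cx_8 = 304, cy_8 = 236, r_8 = 42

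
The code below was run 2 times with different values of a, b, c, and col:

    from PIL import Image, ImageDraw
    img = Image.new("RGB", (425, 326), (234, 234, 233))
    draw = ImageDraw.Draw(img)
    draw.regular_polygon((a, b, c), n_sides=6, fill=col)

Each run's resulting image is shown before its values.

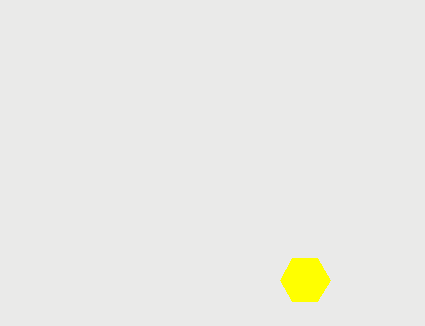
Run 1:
a = 305; b = 280; c = 25; col = 'yellow'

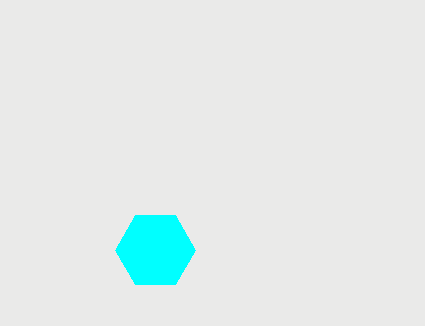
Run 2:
a = 155, b = 250, c = 40, col = 'cyan'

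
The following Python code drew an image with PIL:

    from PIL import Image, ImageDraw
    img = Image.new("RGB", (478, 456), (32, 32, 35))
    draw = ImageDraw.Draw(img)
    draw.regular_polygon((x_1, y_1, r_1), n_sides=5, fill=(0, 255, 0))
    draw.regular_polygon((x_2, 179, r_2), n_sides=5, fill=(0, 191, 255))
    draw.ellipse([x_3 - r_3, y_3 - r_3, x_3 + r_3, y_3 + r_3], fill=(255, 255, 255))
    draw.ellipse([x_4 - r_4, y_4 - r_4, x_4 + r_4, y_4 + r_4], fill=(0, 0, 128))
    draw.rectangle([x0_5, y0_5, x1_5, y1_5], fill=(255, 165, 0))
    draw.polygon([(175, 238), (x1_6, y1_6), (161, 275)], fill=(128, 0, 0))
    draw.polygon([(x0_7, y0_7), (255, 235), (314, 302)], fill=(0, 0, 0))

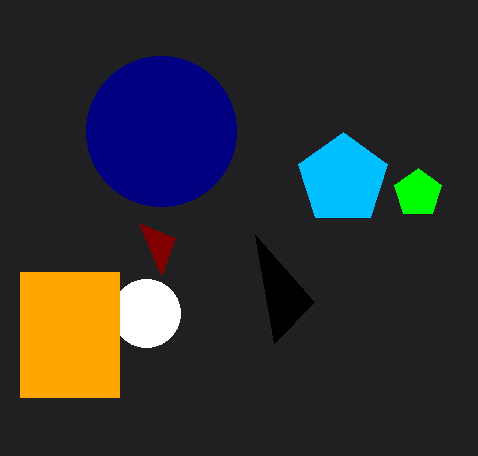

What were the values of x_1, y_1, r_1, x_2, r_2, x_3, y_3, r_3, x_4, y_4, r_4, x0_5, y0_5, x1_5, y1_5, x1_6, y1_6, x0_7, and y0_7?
x_1 = 418; y_1 = 193; r_1 = 25; x_2 = 343; r_2 = 47; x_3 = 146; y_3 = 313; r_3 = 34; x_4 = 161; y_4 = 131; r_4 = 75; x0_5 = 20; y0_5 = 272; x1_5 = 119; y1_5 = 397; x1_6 = 139; y1_6 = 223; x0_7 = 274; y0_7 = 343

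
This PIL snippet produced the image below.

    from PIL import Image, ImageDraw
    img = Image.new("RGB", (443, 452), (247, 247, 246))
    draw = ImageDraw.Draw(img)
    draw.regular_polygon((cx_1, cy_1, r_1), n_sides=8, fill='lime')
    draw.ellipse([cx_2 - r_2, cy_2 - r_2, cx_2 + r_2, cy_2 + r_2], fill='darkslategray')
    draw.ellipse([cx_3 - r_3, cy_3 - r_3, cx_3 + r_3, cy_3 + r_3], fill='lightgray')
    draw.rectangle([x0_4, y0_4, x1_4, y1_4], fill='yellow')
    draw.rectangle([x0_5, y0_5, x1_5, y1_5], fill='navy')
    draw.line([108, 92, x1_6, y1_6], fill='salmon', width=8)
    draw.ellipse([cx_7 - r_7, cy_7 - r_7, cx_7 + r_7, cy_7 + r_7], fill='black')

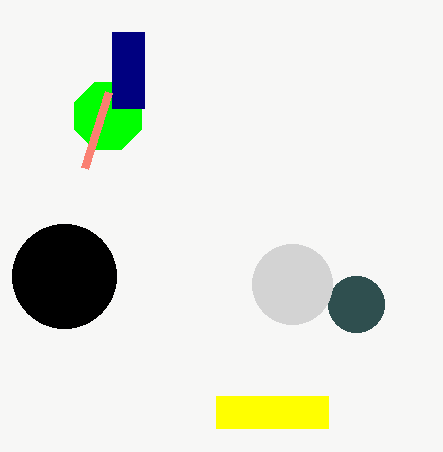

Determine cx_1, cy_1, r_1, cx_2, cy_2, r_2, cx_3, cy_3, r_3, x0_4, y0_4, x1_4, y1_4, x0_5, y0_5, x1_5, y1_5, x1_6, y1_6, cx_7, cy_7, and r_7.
cx_1 = 108; cy_1 = 116; r_1 = 36; cx_2 = 356; cy_2 = 304; r_2 = 28; cx_3 = 292; cy_3 = 284; r_3 = 40; x0_4 = 216; y0_4 = 396; x1_4 = 328; y1_4 = 428; x0_5 = 112; y0_5 = 32; x1_5 = 144; y1_5 = 108; x1_6 = 84; y1_6 = 168; cx_7 = 64; cy_7 = 276; r_7 = 52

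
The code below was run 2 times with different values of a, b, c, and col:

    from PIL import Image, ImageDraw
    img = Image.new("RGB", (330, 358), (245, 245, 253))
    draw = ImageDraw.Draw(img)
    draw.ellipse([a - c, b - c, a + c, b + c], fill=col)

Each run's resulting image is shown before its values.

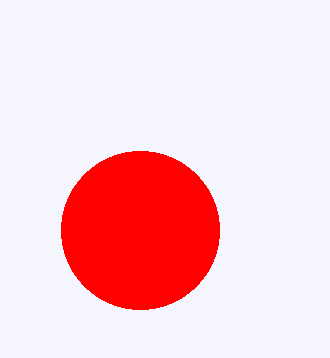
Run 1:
a = 140; b = 230; c = 79; col = 'red'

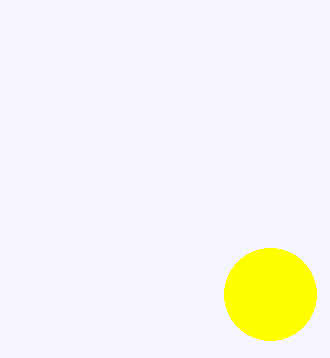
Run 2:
a = 270, b = 294, c = 46, col = 'yellow'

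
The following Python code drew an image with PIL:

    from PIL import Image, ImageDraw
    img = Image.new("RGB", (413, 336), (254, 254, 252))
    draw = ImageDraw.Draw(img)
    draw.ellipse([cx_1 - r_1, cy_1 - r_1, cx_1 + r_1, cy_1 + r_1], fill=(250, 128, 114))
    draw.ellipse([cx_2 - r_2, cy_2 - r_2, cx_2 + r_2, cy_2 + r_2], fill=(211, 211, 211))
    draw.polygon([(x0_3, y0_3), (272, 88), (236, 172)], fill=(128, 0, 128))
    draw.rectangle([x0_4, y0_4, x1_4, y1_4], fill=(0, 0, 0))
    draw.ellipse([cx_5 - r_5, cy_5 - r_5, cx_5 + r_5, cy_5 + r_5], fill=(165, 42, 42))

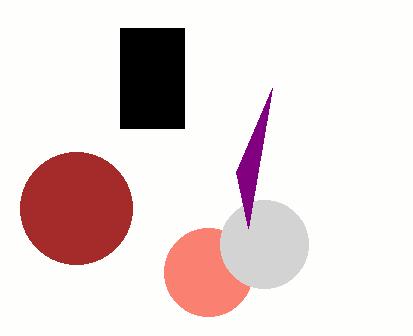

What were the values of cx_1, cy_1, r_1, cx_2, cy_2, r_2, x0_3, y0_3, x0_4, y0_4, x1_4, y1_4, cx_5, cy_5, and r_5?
cx_1 = 208, cy_1 = 272, r_1 = 44, cx_2 = 264, cy_2 = 244, r_2 = 44, x0_3 = 248, y0_3 = 228, x0_4 = 120, y0_4 = 28, x1_4 = 184, y1_4 = 128, cx_5 = 76, cy_5 = 208, r_5 = 56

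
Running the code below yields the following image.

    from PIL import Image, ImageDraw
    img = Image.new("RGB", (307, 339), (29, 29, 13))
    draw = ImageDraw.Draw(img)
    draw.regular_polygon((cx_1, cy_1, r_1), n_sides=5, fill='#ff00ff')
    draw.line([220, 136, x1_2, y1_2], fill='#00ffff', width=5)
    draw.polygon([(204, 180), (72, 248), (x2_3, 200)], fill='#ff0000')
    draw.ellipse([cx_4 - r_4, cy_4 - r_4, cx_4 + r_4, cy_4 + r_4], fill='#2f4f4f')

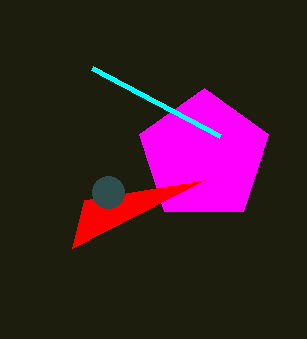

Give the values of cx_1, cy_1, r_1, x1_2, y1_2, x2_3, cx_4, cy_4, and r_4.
cx_1 = 204
cy_1 = 156
r_1 = 68
x1_2 = 92
y1_2 = 68
x2_3 = 84
cx_4 = 108
cy_4 = 192
r_4 = 16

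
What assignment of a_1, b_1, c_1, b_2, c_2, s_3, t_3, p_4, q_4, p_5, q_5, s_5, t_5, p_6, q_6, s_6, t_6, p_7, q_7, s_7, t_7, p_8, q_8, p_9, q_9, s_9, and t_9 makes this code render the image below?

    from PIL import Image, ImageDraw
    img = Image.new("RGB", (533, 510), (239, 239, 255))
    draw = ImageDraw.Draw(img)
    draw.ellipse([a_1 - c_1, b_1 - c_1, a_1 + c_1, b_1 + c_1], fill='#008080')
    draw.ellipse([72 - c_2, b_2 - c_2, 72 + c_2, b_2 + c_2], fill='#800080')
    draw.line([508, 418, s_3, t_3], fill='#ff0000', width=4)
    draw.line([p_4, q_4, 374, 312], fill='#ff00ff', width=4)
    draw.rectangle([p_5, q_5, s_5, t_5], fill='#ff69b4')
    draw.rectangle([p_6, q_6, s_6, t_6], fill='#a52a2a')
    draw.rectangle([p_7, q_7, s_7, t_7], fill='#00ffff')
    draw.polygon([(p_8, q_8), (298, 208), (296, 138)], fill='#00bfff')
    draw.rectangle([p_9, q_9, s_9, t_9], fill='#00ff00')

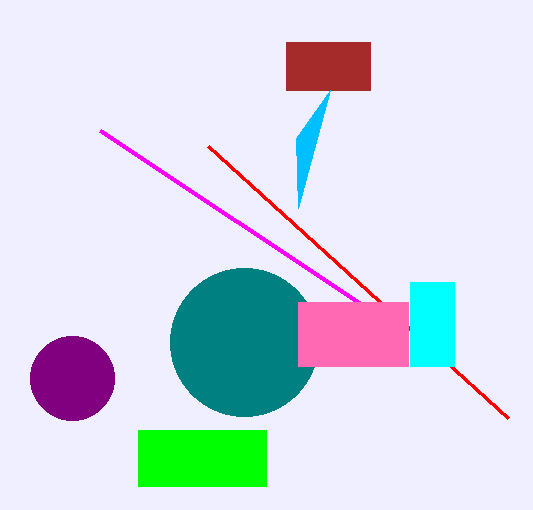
a_1 = 244; b_1 = 342; c_1 = 74; b_2 = 378; c_2 = 42; s_3 = 208; t_3 = 146; p_4 = 100; q_4 = 130; p_5 = 298; q_5 = 302; s_5 = 408; t_5 = 366; p_6 = 286; q_6 = 42; s_6 = 370; t_6 = 90; p_7 = 410; q_7 = 282; s_7 = 454; t_7 = 366; p_8 = 330; q_8 = 90; p_9 = 138; q_9 = 430; s_9 = 266; t_9 = 486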